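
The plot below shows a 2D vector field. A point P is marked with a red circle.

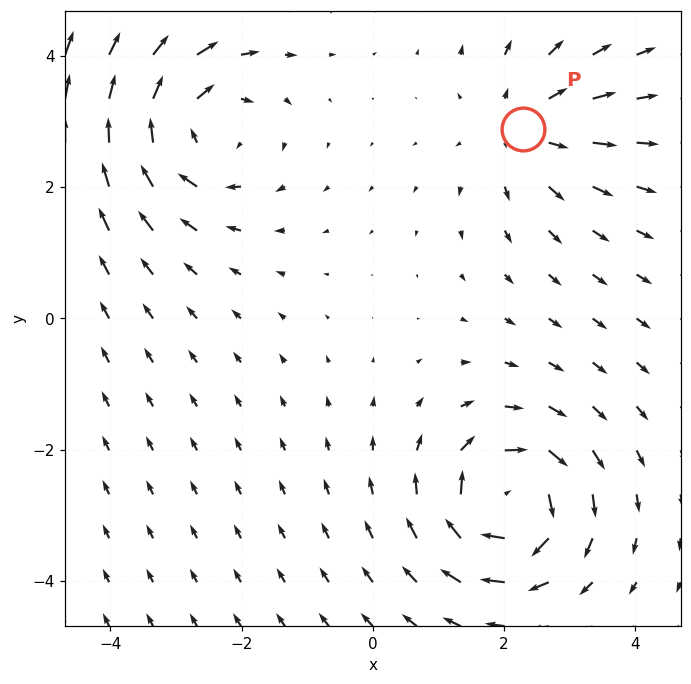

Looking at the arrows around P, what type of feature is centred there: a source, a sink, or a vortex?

source

At P (2.3, 2.9) the arrows spread outward. Divergence about +4, curl ≈0 — positive divergence with near-zero curl is a source.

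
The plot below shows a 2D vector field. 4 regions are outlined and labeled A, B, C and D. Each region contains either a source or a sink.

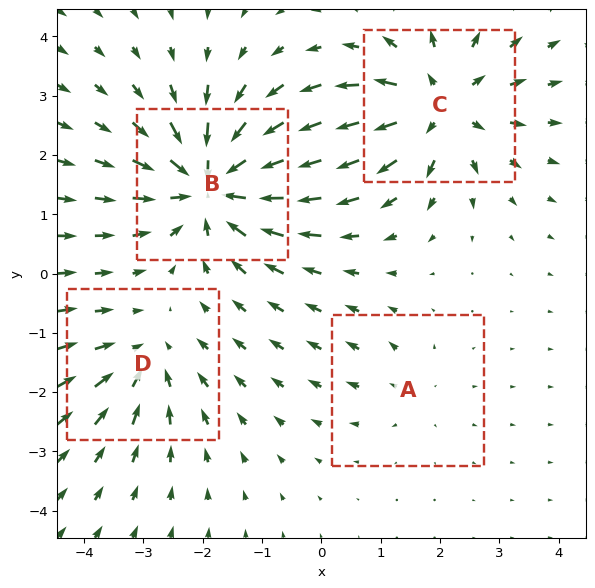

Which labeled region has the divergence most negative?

B

Divergence at each region's feature centre — A: about +2, B: about -7, C: about +6, D: about -4. Region B is most negative.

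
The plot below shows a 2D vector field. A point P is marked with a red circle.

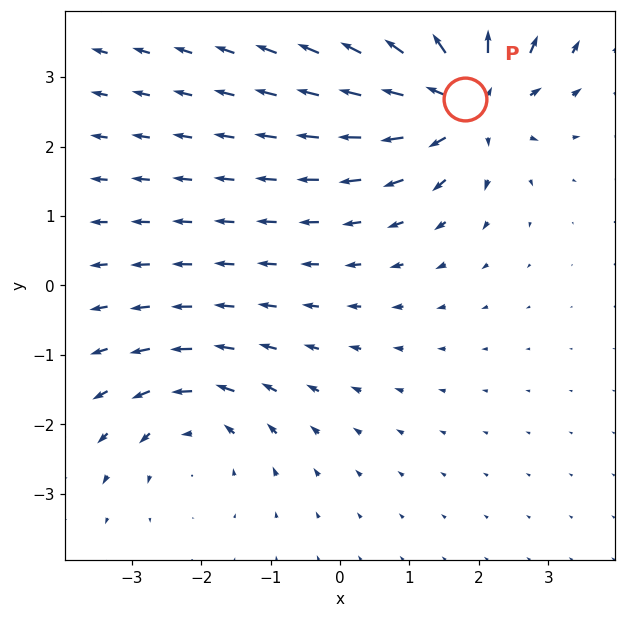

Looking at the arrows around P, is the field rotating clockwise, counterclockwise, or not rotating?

not rotating

Near P at (1.8, 2.7) the arrows show no circulation. The curl there is ≈0.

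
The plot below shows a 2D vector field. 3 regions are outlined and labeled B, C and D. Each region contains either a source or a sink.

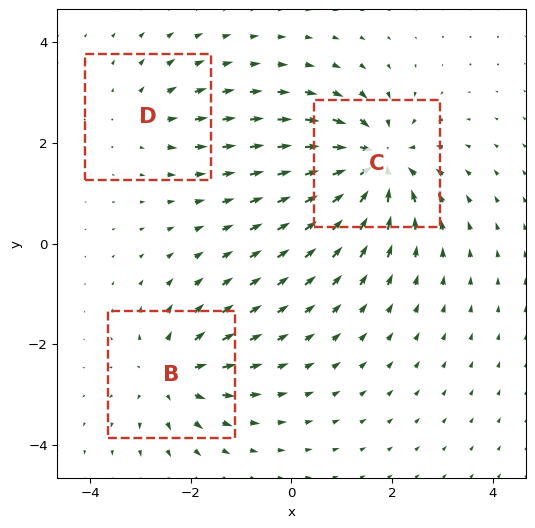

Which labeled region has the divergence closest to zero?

Divergence at each region's feature centre — B: about +4, C: about -6, D: about +2. Region D is closest to zero.

D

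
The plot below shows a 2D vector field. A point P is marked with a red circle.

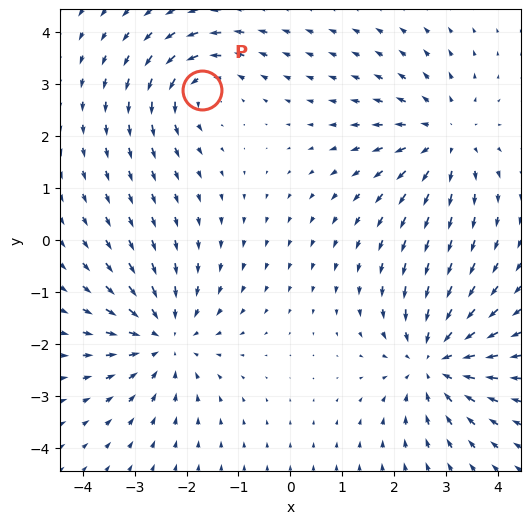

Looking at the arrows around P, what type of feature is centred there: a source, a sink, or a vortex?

At P (-1.7, 2.9) the arrows circulate counterclockwise. Divergence ≈0, curl about +4 — near-zero divergence with nonzero curl is a vortex.

vortex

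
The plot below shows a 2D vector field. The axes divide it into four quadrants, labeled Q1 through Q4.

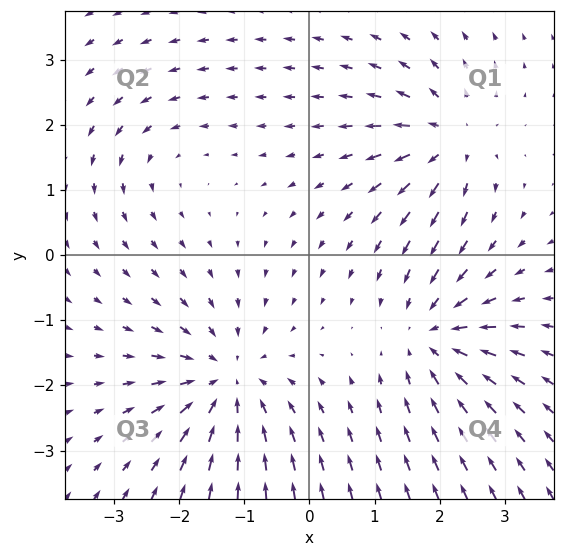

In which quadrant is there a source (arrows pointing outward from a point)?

The source sits at approximately (2.1, 1.8), which lies in quadrant Q1. The divergence there is about +5, positive as expected for a source.

Q1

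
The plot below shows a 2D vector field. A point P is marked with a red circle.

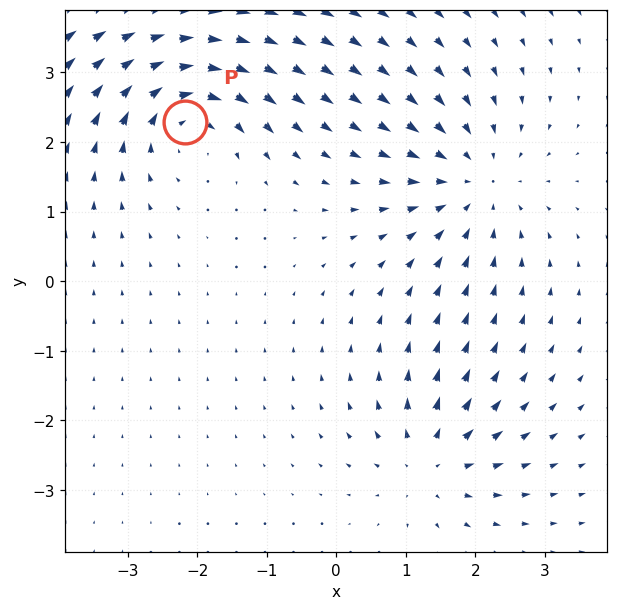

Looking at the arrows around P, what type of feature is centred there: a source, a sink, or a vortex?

At P (-2.2, 2.3) the arrows circulate clockwise. Divergence ≈0, curl about -6 — near-zero divergence with nonzero curl is a vortex.

vortex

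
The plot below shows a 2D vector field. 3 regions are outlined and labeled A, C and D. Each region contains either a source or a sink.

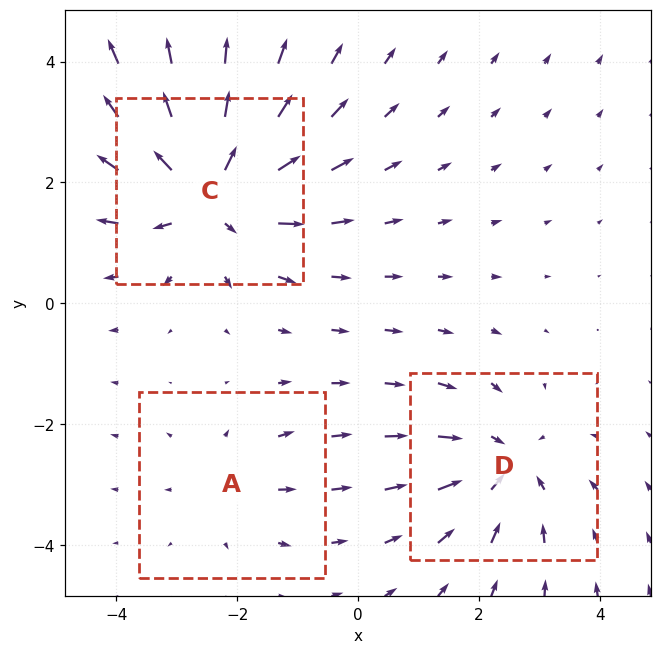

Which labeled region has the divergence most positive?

C

Divergence at each region's feature centre — A: about +2, C: about +5, D: about -3. Region C is most positive.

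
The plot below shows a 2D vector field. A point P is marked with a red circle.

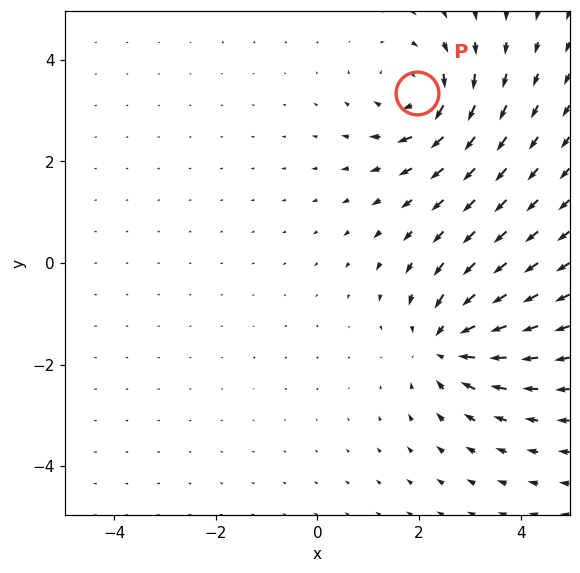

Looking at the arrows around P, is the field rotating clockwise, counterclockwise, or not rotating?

Near P at (2.0, 3.3) the arrows circulate clockwise. The curl (z-component) there is about -5; negative curl means clockwise rotation.

clockwise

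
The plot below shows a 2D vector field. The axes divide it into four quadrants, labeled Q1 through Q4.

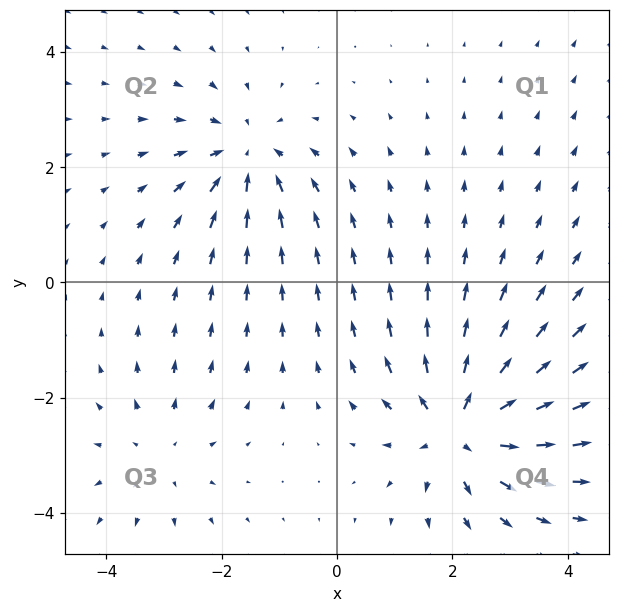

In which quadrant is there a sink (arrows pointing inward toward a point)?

Q2

The sink sits at approximately (-1.6, 2.2), which lies in quadrant Q2. The divergence there is about -4, negative as expected for a sink.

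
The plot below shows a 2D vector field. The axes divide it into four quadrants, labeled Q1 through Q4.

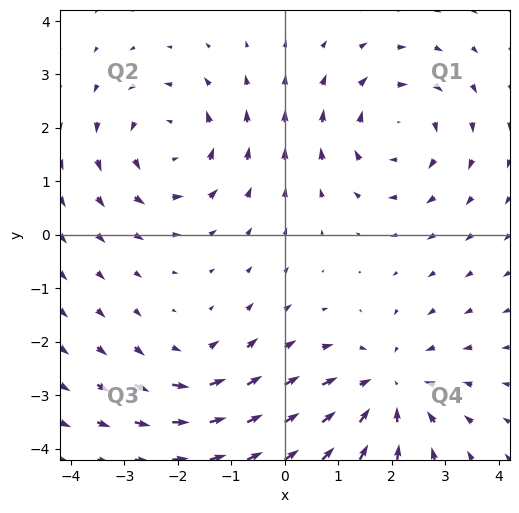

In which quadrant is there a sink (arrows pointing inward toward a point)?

Q4

The sink sits at approximately (1.9, -2.8), which lies in quadrant Q4. The divergence there is about -4, negative as expected for a sink.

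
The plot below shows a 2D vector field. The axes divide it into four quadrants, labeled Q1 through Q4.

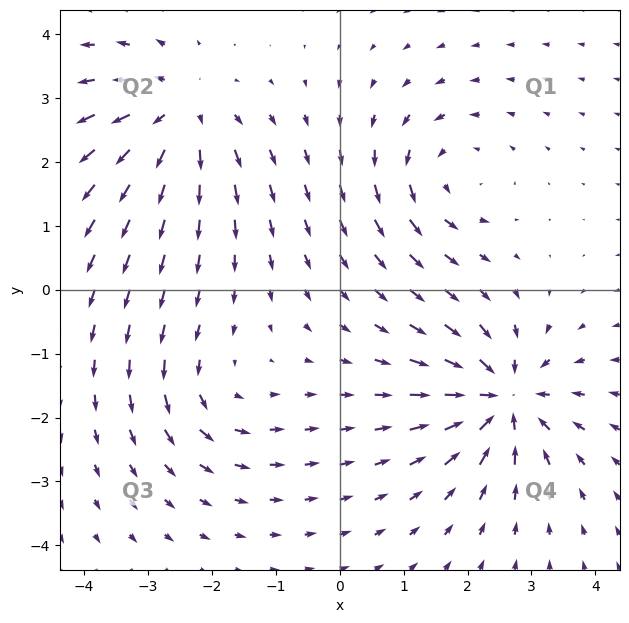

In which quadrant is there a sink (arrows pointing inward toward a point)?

Q4

The sink sits at approximately (2.6, -1.7), which lies in quadrant Q4. The divergence there is about -7, negative as expected for a sink.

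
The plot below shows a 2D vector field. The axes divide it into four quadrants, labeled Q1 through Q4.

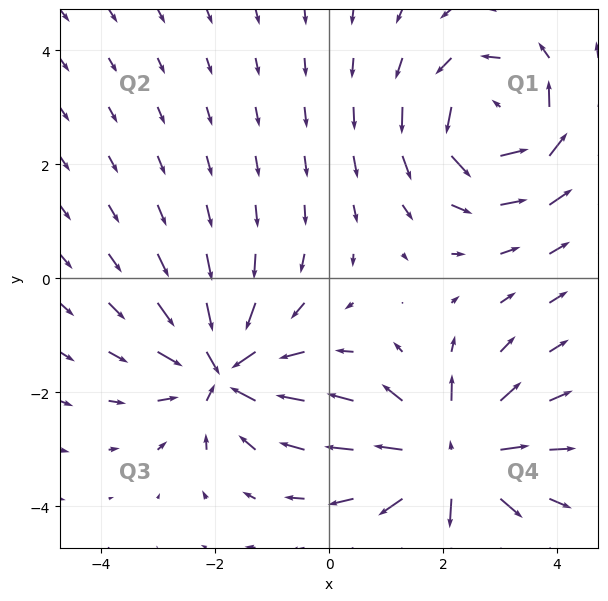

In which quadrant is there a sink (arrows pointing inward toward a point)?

The sink sits at approximately (-1.9, -1.6), which lies in quadrant Q3. The divergence there is about -5, negative as expected for a sink.

Q3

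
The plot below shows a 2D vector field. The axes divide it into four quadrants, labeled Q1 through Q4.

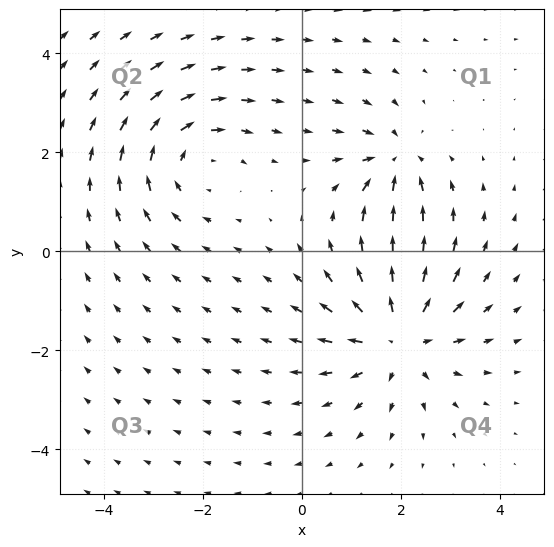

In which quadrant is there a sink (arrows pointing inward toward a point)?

The sink sits at approximately (1.9, 1.8), which lies in quadrant Q1. The divergence there is about -4, negative as expected for a sink.

Q1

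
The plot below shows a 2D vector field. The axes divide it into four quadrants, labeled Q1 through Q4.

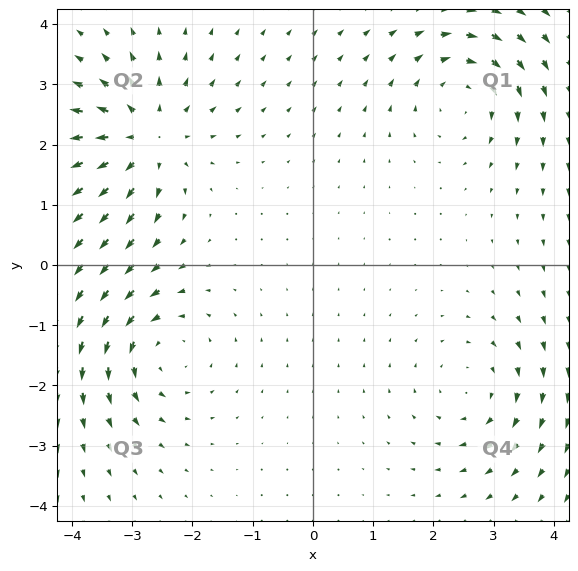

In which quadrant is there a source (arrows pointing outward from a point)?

The source sits at approximately (-2.8, 2.1), which lies in quadrant Q2. The divergence there is about +5, positive as expected for a source.

Q2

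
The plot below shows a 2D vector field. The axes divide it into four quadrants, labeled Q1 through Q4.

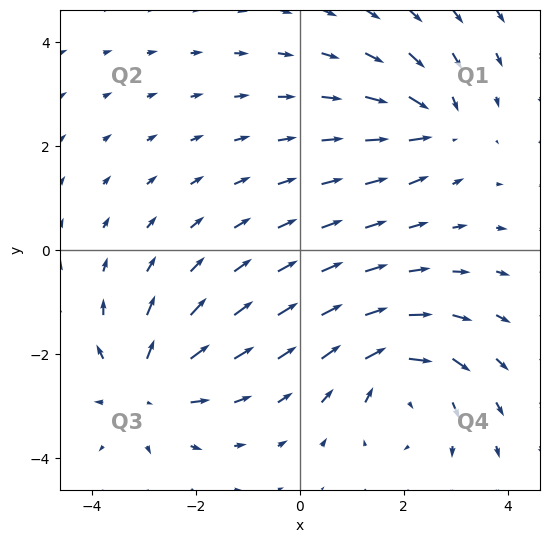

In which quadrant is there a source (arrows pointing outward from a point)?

Q3

The source sits at approximately (-3.0, -2.6), which lies in quadrant Q3. The divergence there is about +4, positive as expected for a source.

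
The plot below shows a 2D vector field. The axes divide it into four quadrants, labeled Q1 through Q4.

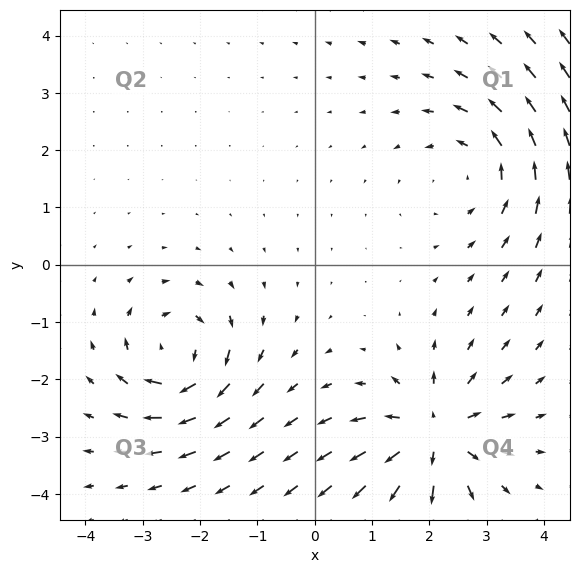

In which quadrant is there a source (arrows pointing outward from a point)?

Q4

The source sits at approximately (2.1, -2.9), which lies in quadrant Q4. The divergence there is about +5, positive as expected for a source.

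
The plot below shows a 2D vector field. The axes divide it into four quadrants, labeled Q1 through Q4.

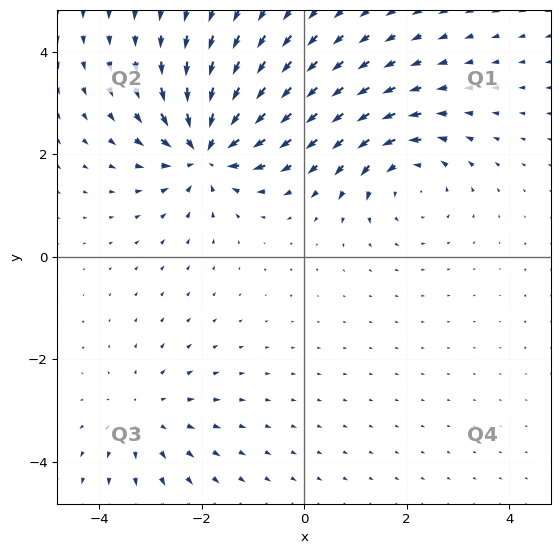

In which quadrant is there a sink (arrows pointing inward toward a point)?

The sink sits at approximately (-1.9, 2.1), which lies in quadrant Q2. The divergence there is about -6, negative as expected for a sink.

Q2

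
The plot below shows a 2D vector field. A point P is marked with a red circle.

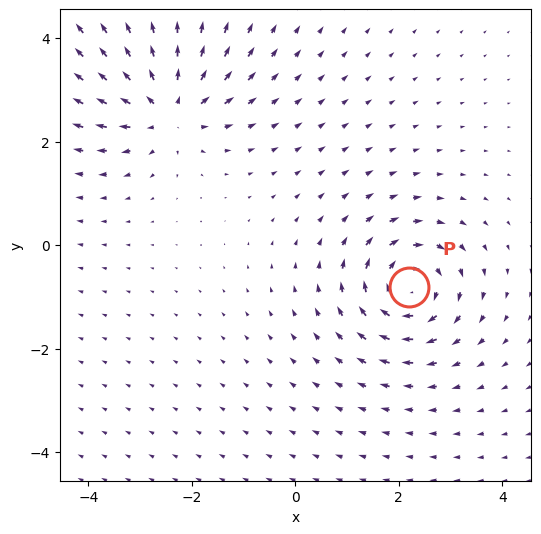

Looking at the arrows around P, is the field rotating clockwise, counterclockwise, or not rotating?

Near P at (2.2, -0.8) the arrows circulate clockwise. The curl (z-component) there is about -6; negative curl means clockwise rotation.

clockwise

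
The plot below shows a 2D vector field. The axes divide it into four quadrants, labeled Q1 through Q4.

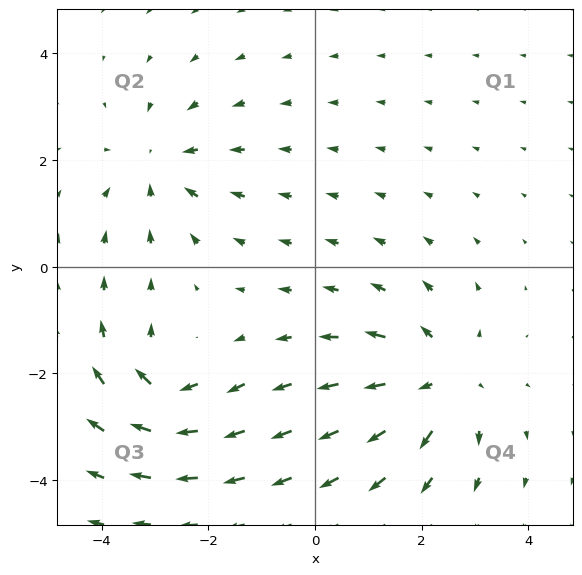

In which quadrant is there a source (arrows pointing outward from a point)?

The source sits at approximately (2.4, -2.1), which lies in quadrant Q4. The divergence there is about +4, positive as expected for a source.

Q4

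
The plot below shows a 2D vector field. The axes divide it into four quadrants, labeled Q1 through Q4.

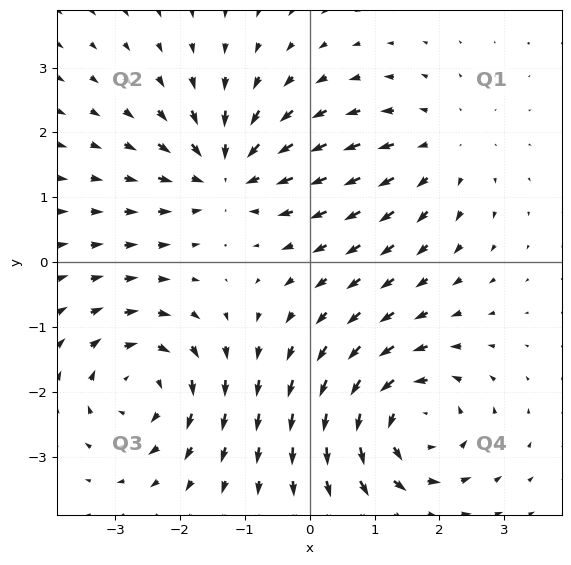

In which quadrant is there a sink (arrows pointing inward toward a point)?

The sink sits at approximately (-1.3, 1.4), which lies in quadrant Q2. The divergence there is about -5, negative as expected for a sink.

Q2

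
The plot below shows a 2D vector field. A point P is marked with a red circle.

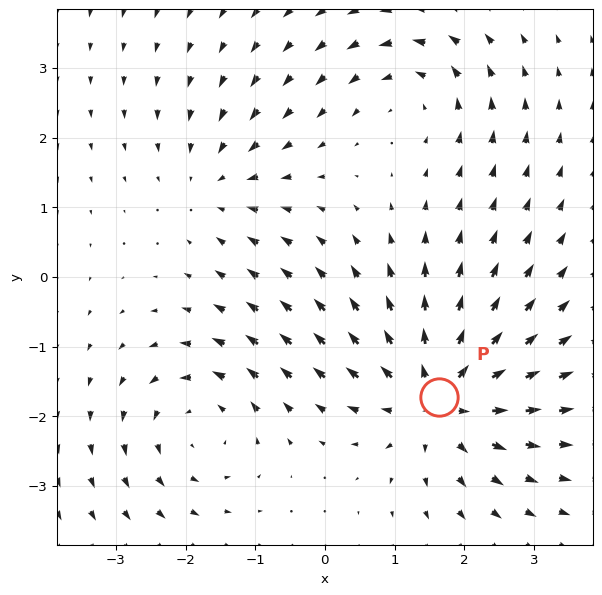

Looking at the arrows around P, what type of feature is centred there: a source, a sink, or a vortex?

source

At P (1.6, -1.7) the arrows spread outward. Divergence about +5, curl ≈0 — positive divergence with near-zero curl is a source.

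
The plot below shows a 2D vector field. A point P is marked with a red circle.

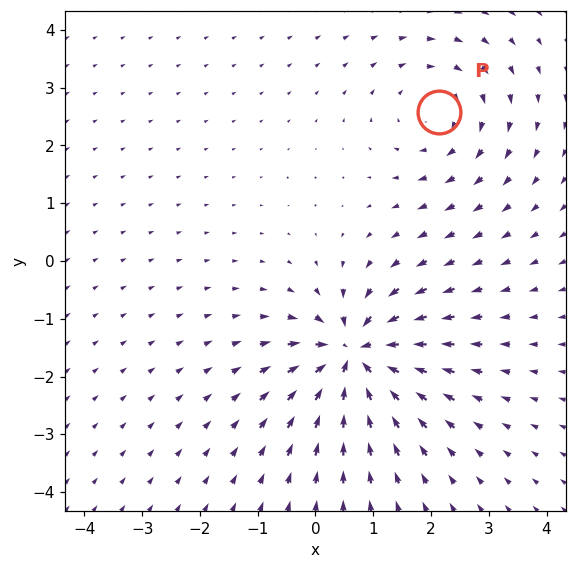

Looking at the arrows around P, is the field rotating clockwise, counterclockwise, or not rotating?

Near P at (2.1, 2.6) the arrows circulate clockwise. The curl (z-component) there is about -3; negative curl means clockwise rotation.

clockwise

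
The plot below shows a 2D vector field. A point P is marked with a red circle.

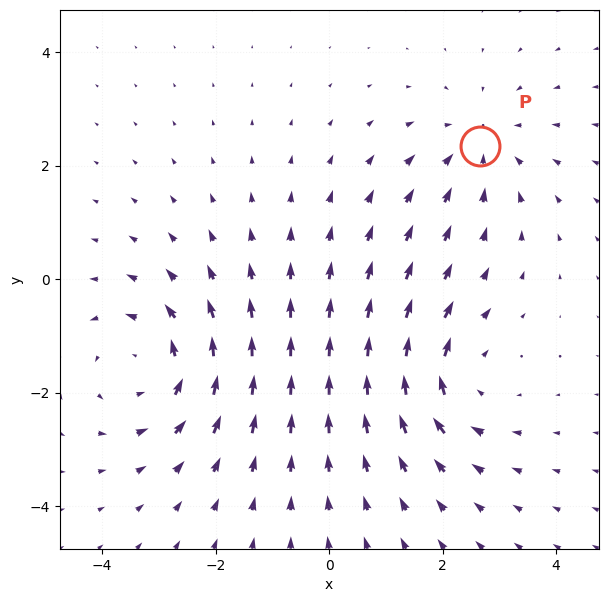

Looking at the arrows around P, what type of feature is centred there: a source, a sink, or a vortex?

At P (2.7, 2.4) the arrows converge inward. Divergence about -3, curl ≈0 — negative divergence with near-zero curl is a sink.

sink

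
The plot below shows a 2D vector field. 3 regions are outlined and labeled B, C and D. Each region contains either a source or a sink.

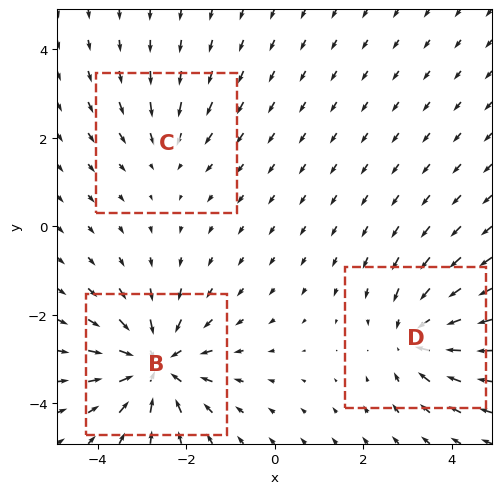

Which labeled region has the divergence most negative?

B

Divergence at each region's feature centre — B: about -5, C: about -2, D: about -3. Region B is most negative.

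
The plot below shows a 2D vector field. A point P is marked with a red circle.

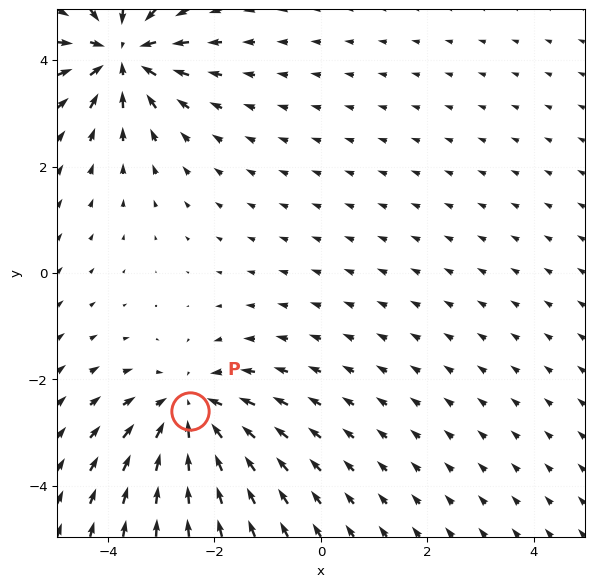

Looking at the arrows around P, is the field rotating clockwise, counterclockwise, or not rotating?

not rotating

Near P at (-2.5, -2.6) the arrows show no circulation. The curl there is ≈0.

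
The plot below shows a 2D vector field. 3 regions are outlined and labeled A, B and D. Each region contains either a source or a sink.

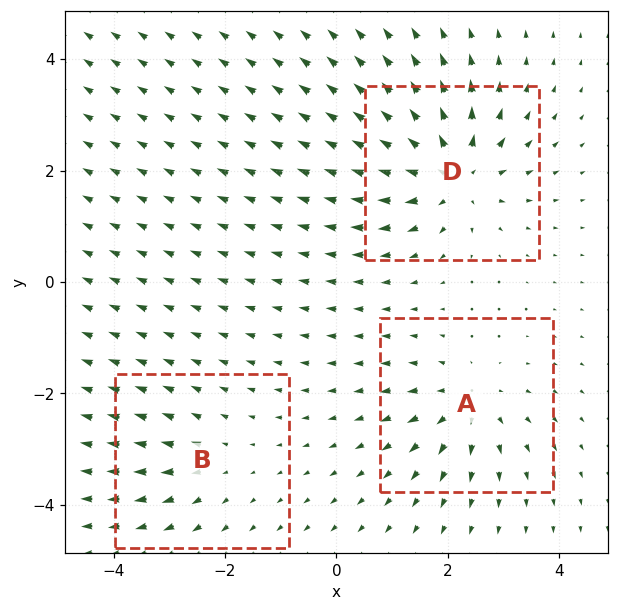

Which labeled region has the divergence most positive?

D

Divergence at each region's feature centre — A: about +4, B: about +2, D: about +6. Region D is most positive.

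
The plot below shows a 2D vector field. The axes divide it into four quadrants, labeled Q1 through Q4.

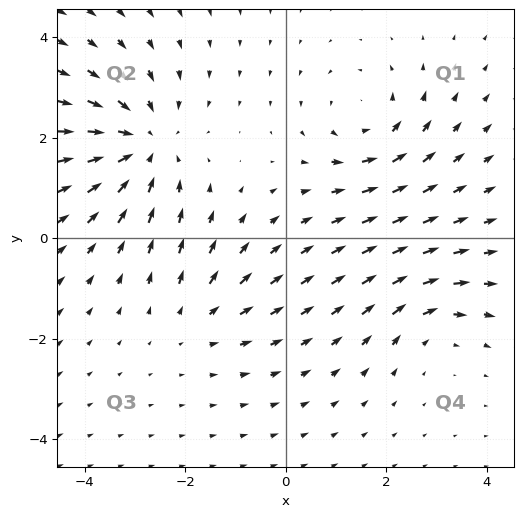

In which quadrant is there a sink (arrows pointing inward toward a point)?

The sink sits at approximately (-2.9, 1.9), which lies in quadrant Q2. The divergence there is about -4, negative as expected for a sink.

Q2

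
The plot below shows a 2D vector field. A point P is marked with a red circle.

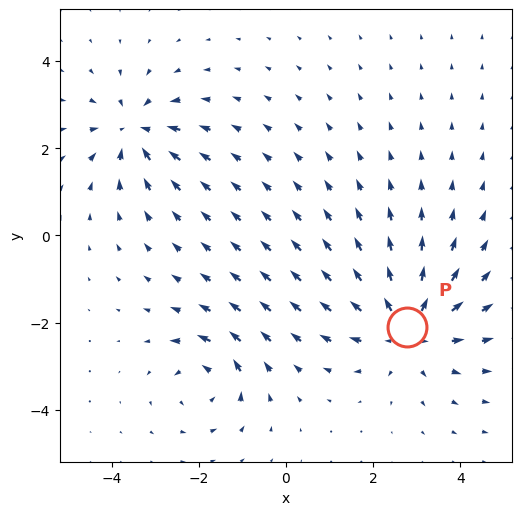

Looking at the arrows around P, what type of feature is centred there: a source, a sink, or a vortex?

source

At P (2.8, -2.1) the arrows spread outward. Divergence about +4, curl ≈0 — positive divergence with near-zero curl is a source.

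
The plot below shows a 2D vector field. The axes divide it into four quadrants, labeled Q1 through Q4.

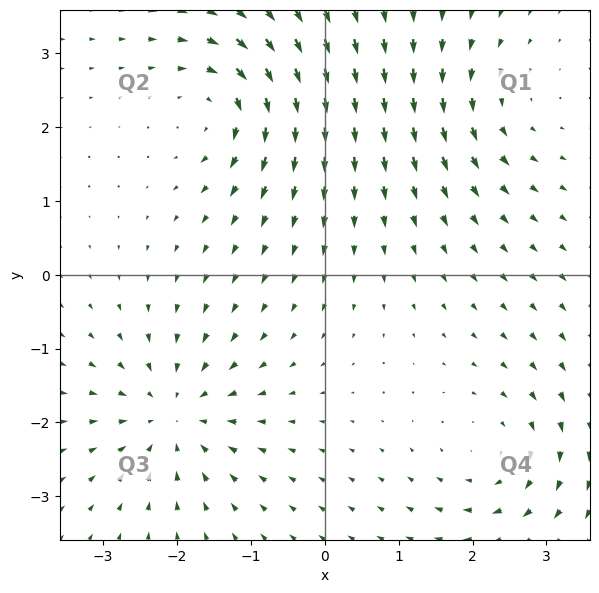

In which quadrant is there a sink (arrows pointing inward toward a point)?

The sink sits at approximately (-2.0, -1.9), which lies in quadrant Q3. The divergence there is about -5, negative as expected for a sink.

Q3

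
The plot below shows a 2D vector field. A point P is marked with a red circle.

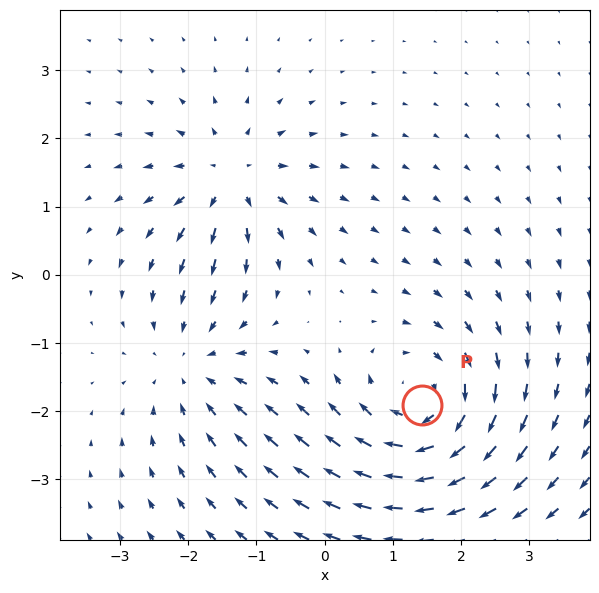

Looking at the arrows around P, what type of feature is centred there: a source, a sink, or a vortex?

vortex

At P (1.4, -1.9) the arrows circulate clockwise. Divergence ≈0, curl about -5 — near-zero divergence with nonzero curl is a vortex.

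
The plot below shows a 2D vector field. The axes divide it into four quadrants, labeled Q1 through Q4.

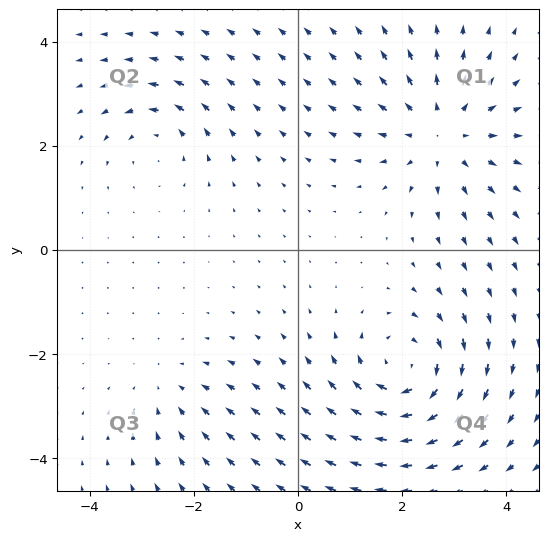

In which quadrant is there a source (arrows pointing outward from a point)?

The source sits at approximately (2.8, 2.2), which lies in quadrant Q1. The divergence there is about +4, positive as expected for a source.

Q1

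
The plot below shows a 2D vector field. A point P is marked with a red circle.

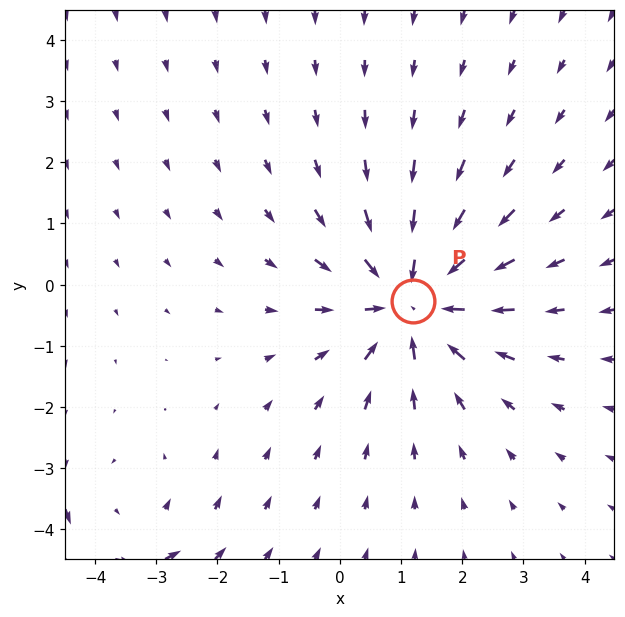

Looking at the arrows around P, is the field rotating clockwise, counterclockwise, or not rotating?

Near P at (1.2, -0.3) the arrows show no circulation. The curl there is ≈0.

not rotating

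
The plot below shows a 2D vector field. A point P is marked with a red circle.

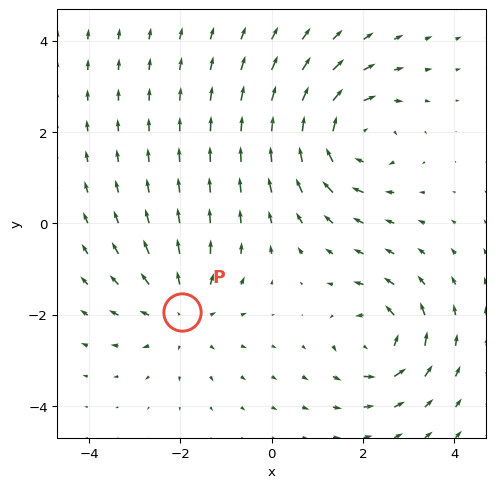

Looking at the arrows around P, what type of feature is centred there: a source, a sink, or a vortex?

source

At P (-2.0, -1.9) the arrows spread outward. Divergence about +3, curl ≈0 — positive divergence with near-zero curl is a source.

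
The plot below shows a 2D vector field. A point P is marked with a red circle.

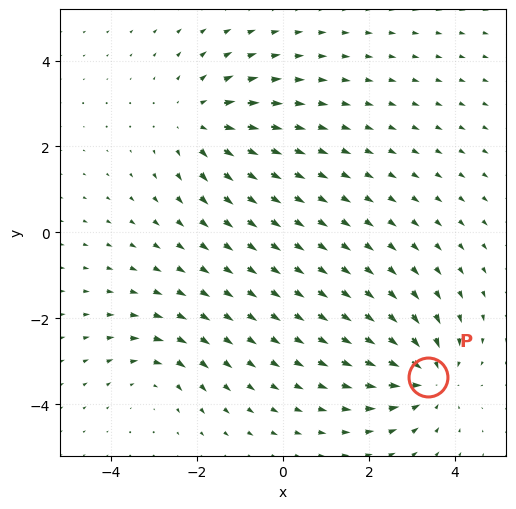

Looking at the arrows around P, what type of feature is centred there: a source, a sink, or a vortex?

sink

At P (3.4, -3.4) the arrows converge inward. Divergence about -5, curl ≈0 — negative divergence with near-zero curl is a sink.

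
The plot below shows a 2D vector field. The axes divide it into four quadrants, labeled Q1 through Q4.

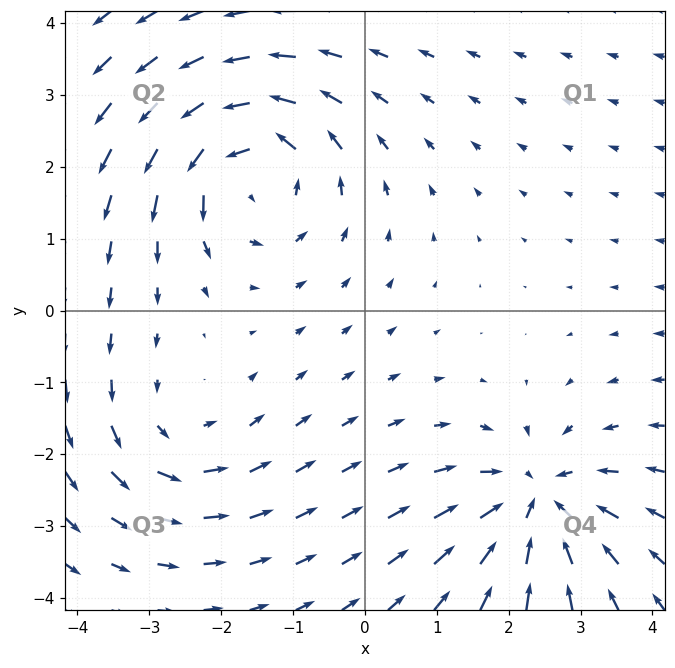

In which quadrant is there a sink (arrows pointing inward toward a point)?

Q4

The sink sits at approximately (2.4, -2.7), which lies in quadrant Q4. The divergence there is about -6, negative as expected for a sink.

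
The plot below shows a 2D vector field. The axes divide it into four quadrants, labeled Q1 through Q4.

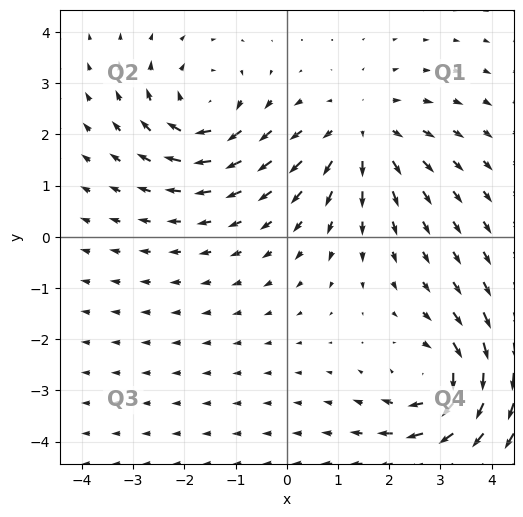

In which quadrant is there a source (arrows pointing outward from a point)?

Q1

The source sits at approximately (1.5, 2.0), which lies in quadrant Q1. The divergence there is about +3, positive as expected for a source.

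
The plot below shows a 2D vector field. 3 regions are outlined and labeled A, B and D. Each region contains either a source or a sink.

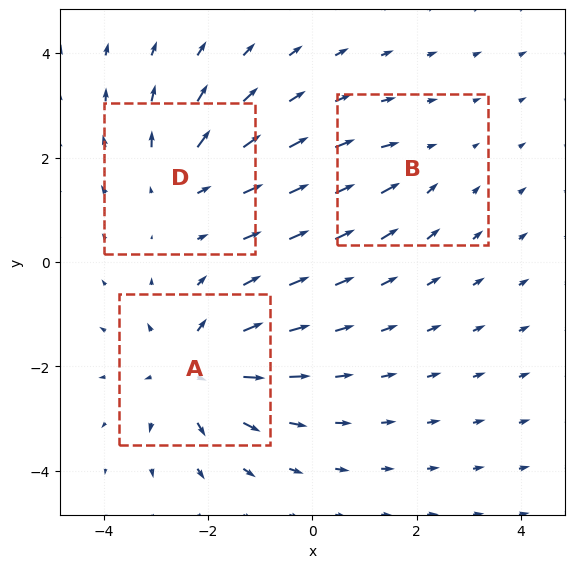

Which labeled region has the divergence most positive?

A

Divergence at each region's feature centre — A: about +4, B: about -2, D: about +3. Region A is most positive.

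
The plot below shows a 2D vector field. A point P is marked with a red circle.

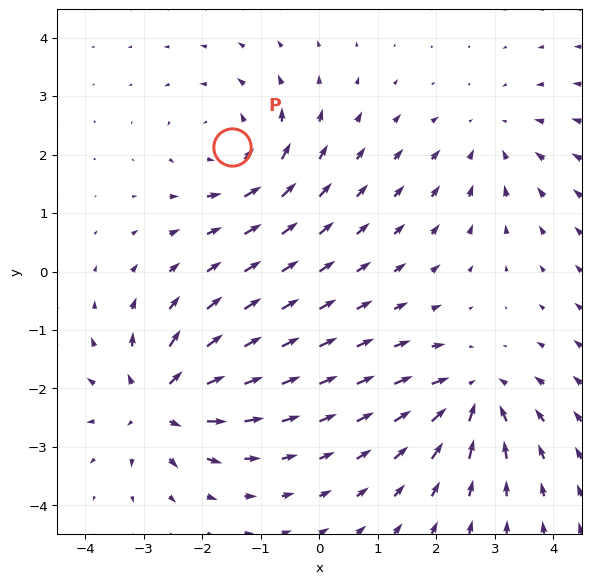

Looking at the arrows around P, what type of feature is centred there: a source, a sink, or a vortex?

vortex

At P (-1.5, 2.1) the arrows circulate counterclockwise. Divergence ≈0, curl about +4 — near-zero divergence with nonzero curl is a vortex.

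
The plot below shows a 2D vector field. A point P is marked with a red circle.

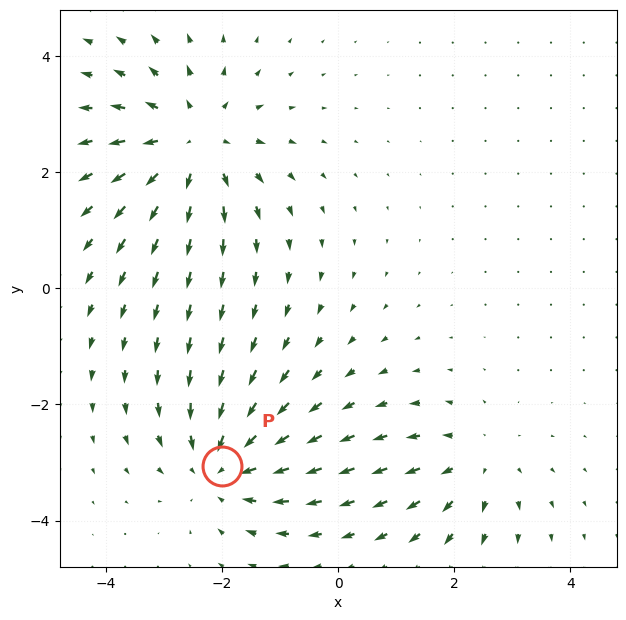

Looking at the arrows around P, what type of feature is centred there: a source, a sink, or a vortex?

sink

At P (-2.0, -3.1) the arrows converge inward. Divergence about -4, curl ≈0 — negative divergence with near-zero curl is a sink.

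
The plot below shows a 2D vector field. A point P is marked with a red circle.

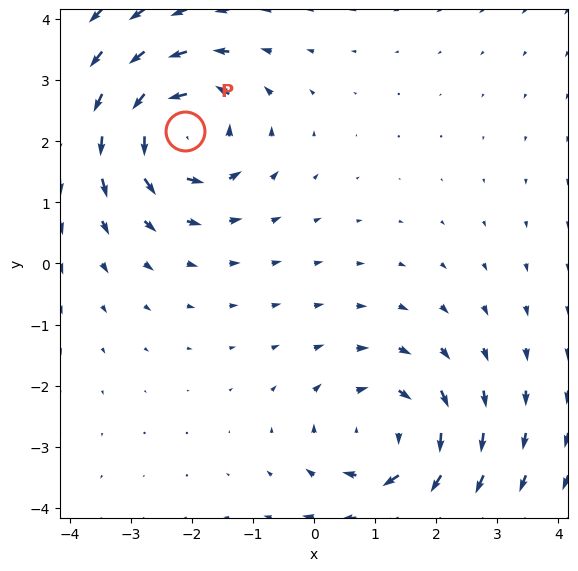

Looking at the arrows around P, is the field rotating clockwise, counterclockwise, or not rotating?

Near P at (-2.1, 2.2) the arrows circulate counterclockwise. The curl (z-component) there is about +4; positive curl means counterclockwise rotation.

counterclockwise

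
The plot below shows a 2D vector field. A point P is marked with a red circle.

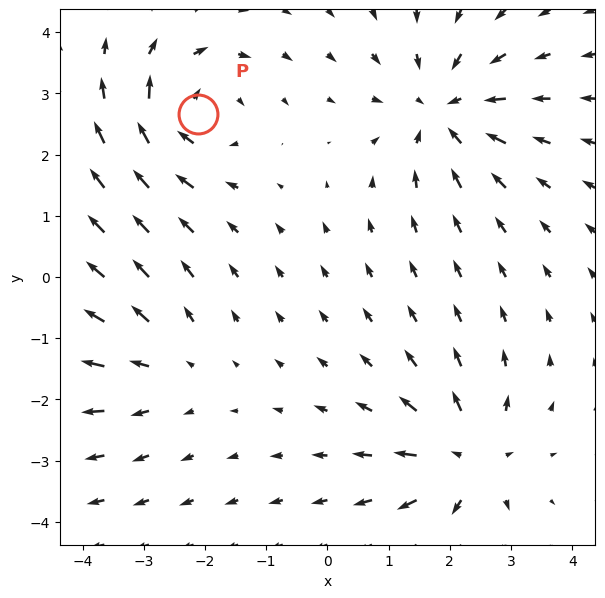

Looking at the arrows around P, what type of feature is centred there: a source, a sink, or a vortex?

vortex

At P (-2.1, 2.7) the arrows circulate clockwise. Divergence ≈0, curl about -5 — near-zero divergence with nonzero curl is a vortex.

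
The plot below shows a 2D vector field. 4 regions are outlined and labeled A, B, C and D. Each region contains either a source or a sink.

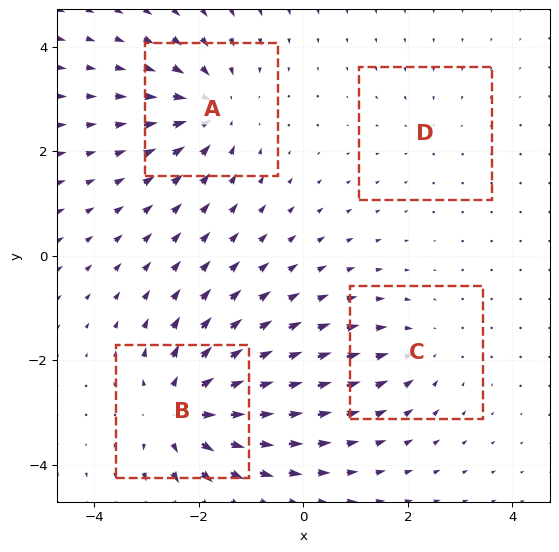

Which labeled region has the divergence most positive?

B

Divergence at each region's feature centre — A: about -5, B: about +7, C: about -3, D: about -2. Region B is most positive.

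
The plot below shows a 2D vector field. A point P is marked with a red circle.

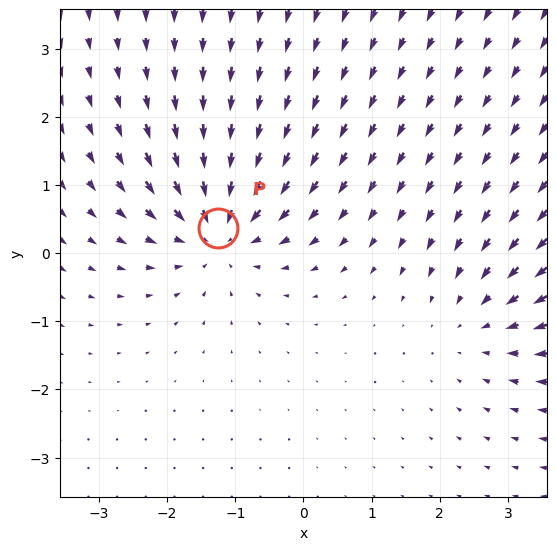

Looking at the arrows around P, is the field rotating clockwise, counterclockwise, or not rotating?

not rotating

Near P at (-1.3, 0.4) the arrows show no circulation. The curl there is ≈0.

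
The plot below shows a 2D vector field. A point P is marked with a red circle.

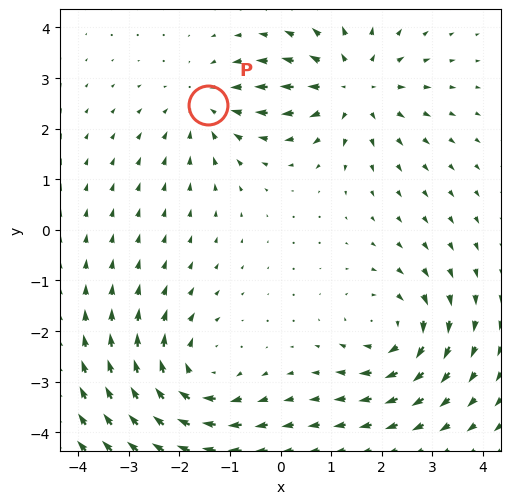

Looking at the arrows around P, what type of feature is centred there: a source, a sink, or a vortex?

sink

At P (-1.4, 2.5) the arrows converge inward. Divergence about -3, curl ≈0 — negative divergence with near-zero curl is a sink.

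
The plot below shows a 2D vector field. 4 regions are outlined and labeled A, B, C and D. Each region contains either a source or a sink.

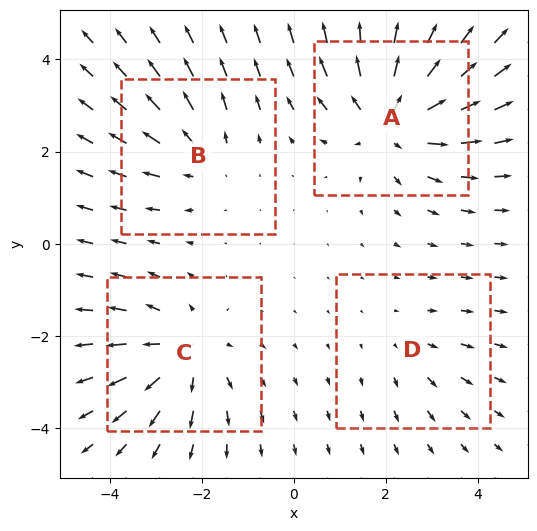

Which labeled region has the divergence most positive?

Divergence at each region's feature centre — A: about +5, B: about +3, C: about +4, D: about +2. Region A is most positive.

A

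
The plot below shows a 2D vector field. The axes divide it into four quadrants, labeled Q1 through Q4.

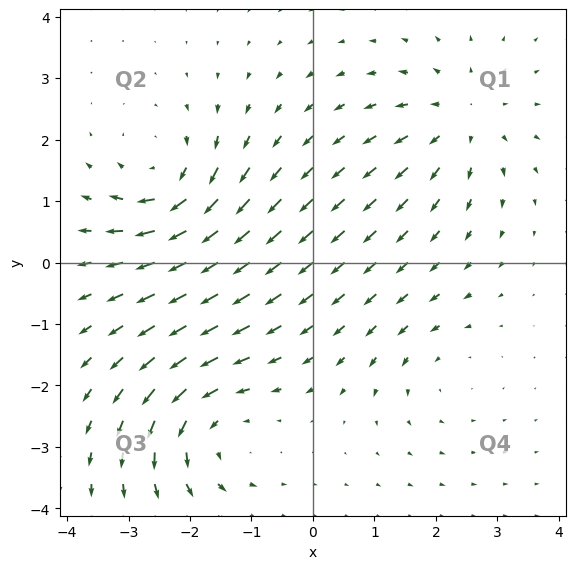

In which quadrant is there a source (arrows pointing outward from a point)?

Q1

The source sits at approximately (2.4, 2.3), which lies in quadrant Q1. The divergence there is about +4, positive as expected for a source.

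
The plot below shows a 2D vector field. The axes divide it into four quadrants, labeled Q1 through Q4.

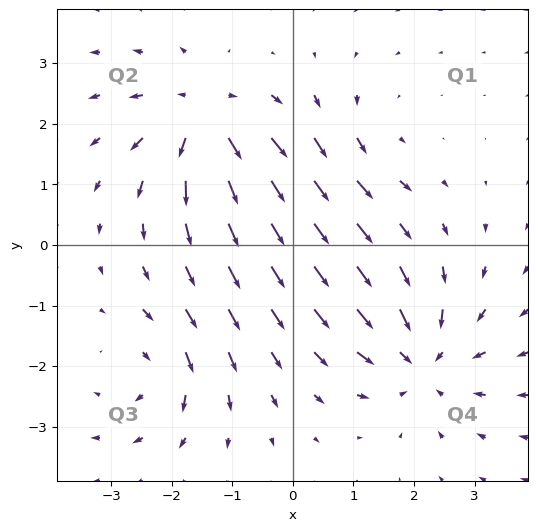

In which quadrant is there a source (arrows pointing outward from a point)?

The source sits at approximately (-1.5, 2.1), which lies in quadrant Q2. The divergence there is about +6, positive as expected for a source.

Q2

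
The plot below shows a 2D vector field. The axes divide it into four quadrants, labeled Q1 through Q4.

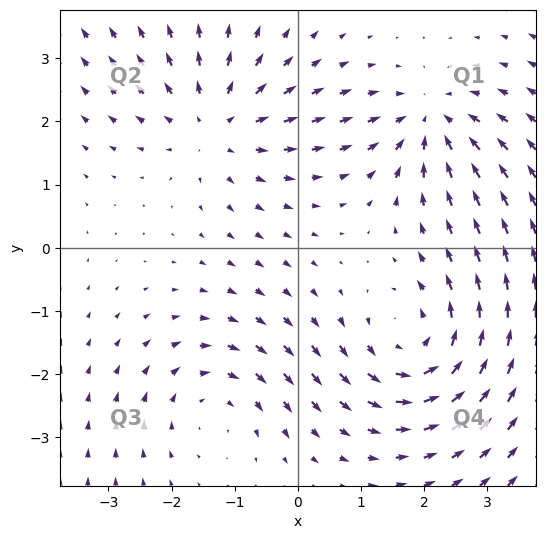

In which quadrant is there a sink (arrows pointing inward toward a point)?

The sink sits at approximately (2.1, 2.0), which lies in quadrant Q1. The divergence there is about -4, negative as expected for a sink.

Q1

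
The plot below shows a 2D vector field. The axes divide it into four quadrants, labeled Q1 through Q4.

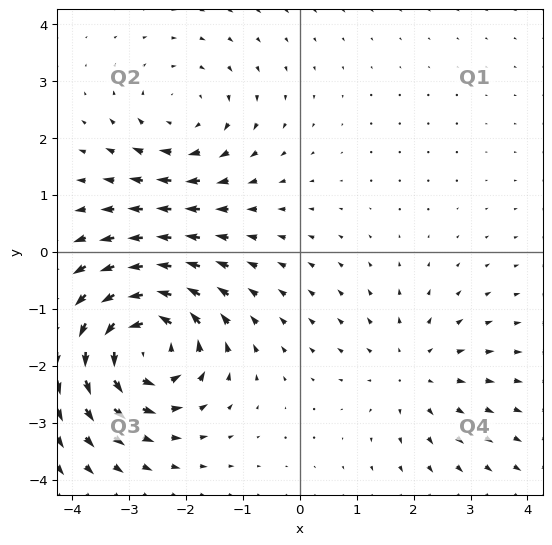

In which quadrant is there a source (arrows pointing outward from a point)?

Q4

The source sits at approximately (2.0, -2.1), which lies in quadrant Q4. The divergence there is about +2, positive as expected for a source.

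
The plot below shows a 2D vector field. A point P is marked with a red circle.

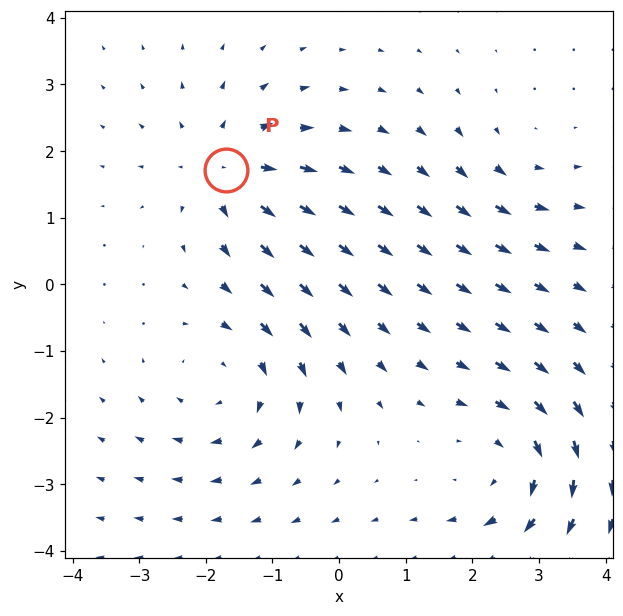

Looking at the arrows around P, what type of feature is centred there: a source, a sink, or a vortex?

source

At P (-1.7, 1.7) the arrows spread outward. Divergence about +5, curl ≈0 — positive divergence with near-zero curl is a source.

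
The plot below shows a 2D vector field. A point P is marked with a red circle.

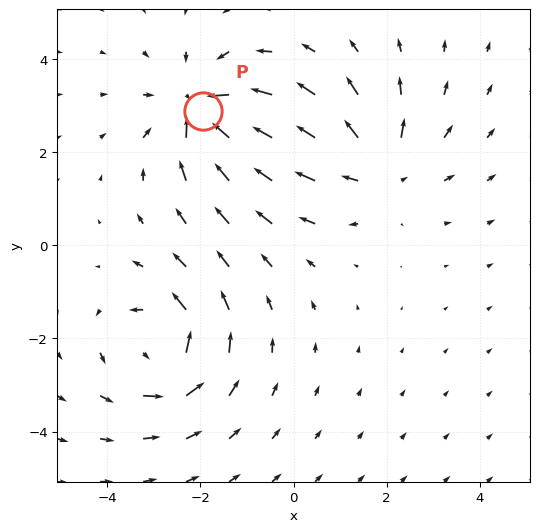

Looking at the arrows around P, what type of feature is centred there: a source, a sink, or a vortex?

sink

At P (-2.0, 2.9) the arrows converge inward. Divergence about -5, curl ≈0 — negative divergence with near-zero curl is a sink.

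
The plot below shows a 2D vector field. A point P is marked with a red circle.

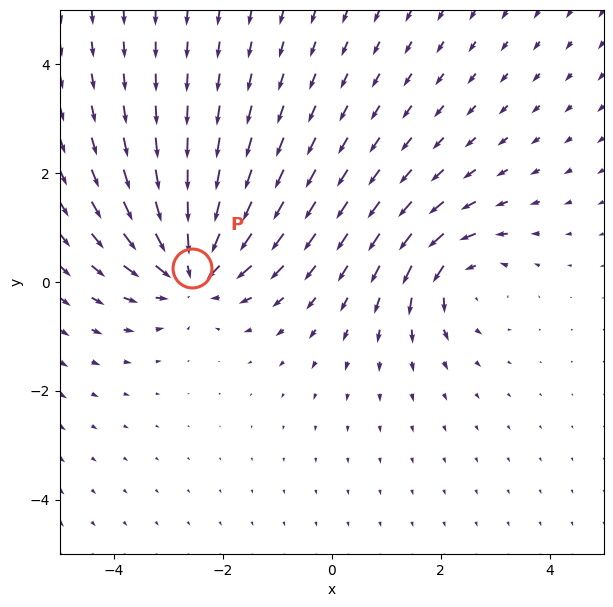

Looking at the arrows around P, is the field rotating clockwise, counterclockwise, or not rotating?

not rotating

Near P at (-2.6, 0.3) the arrows show no circulation. The curl there is ≈0.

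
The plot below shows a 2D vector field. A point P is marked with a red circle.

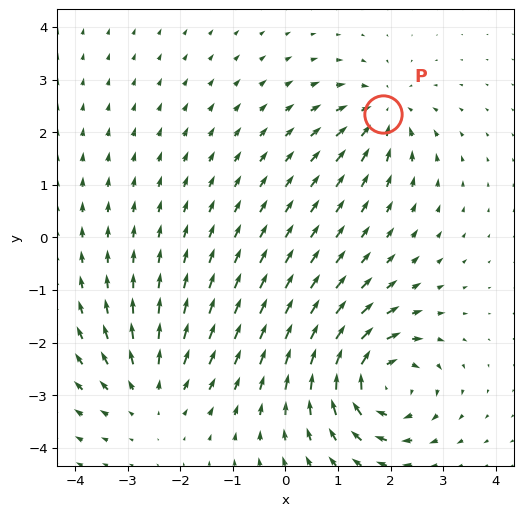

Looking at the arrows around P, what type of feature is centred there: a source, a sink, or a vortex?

At P (1.9, 2.3) the arrows converge inward. Divergence about -4, curl ≈0 — negative divergence with near-zero curl is a sink.

sink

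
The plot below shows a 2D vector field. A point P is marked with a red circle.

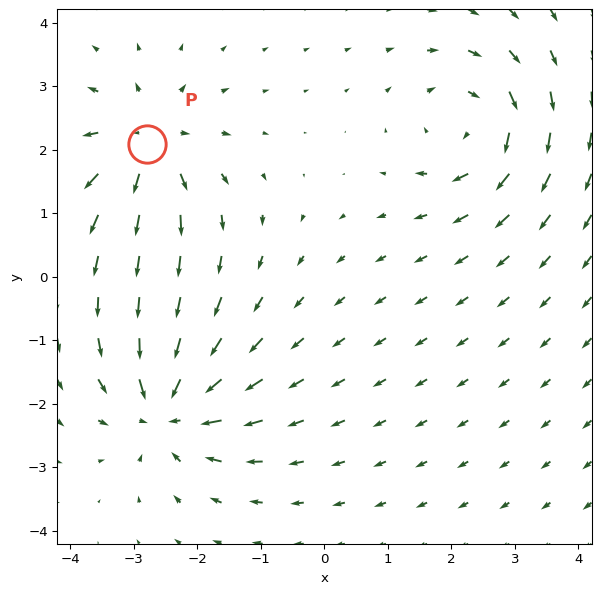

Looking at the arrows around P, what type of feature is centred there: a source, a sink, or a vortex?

At P (-2.8, 2.1) the arrows spread outward. Divergence about +3, curl ≈0 — positive divergence with near-zero curl is a source.

source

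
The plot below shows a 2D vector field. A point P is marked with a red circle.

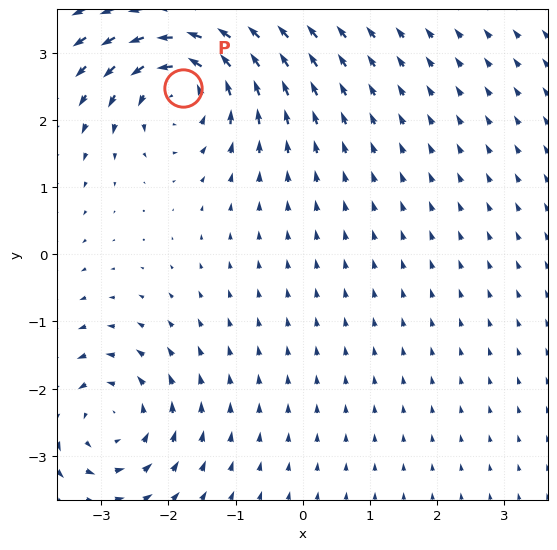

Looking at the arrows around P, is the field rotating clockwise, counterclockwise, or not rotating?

counterclockwise

Near P at (-1.8, 2.5) the arrows circulate counterclockwise. The curl (z-component) there is about +6; positive curl means counterclockwise rotation.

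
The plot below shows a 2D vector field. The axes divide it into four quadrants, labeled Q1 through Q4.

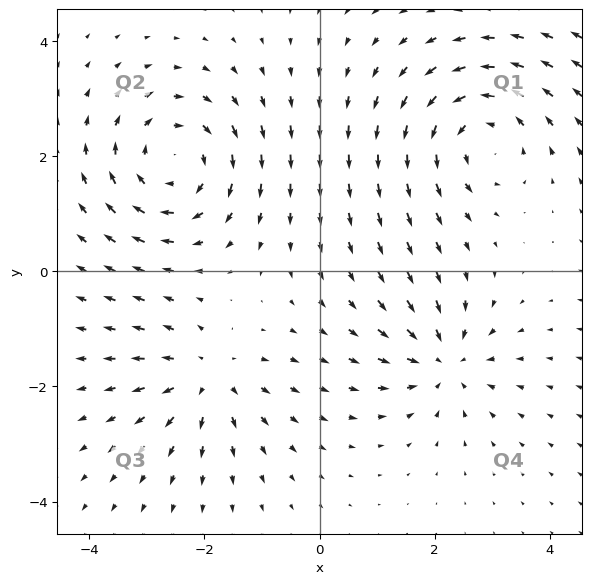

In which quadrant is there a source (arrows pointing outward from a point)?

Q3

The source sits at approximately (-2.0, -1.9), which lies in quadrant Q3. The divergence there is about +3, positive as expected for a source.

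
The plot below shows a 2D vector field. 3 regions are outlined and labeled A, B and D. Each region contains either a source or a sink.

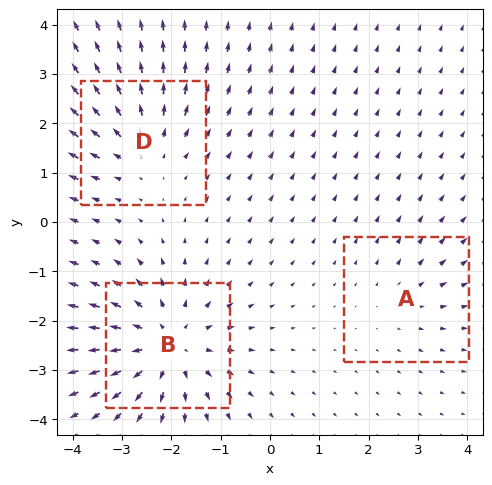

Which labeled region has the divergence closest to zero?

Divergence at each region's feature centre — A: about +2, B: about +5, D: about +3. Region A is closest to zero.

A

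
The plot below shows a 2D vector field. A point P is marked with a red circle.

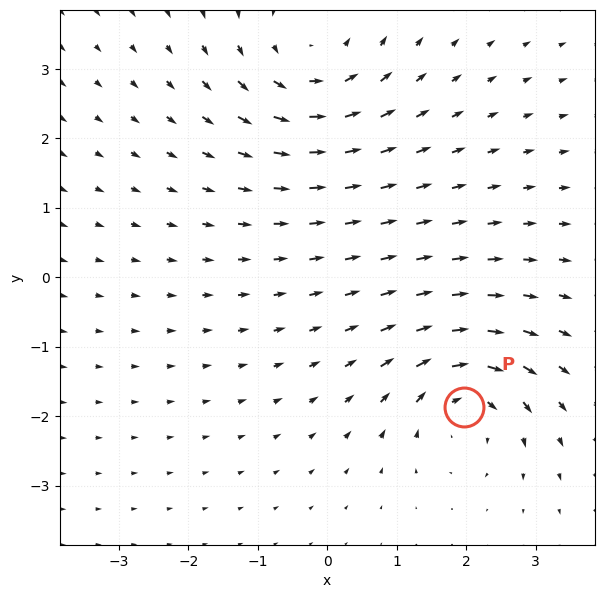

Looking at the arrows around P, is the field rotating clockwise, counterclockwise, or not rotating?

clockwise

Near P at (2.0, -1.9) the arrows circulate clockwise. The curl (z-component) there is about -6; negative curl means clockwise rotation.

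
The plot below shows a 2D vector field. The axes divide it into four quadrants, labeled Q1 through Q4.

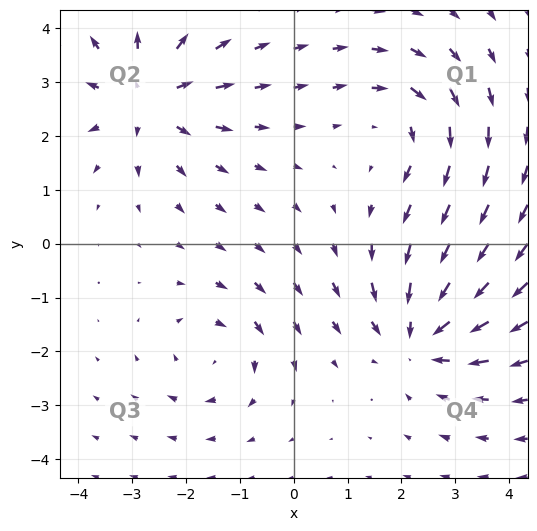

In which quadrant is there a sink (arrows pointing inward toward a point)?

Q4

The sink sits at approximately (2.4, -1.7), which lies in quadrant Q4. The divergence there is about -5, negative as expected for a sink.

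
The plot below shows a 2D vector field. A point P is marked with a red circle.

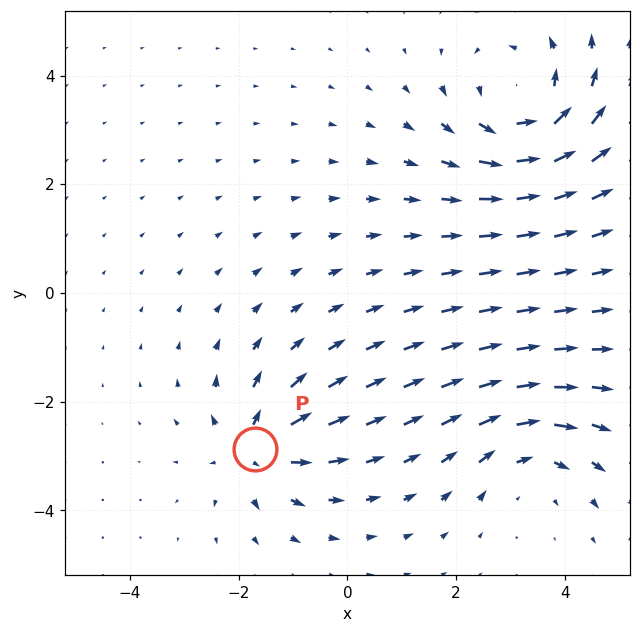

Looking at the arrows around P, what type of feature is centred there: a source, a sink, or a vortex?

source

At P (-1.7, -2.9) the arrows spread outward. Divergence about +4, curl ≈0 — positive divergence with near-zero curl is a source.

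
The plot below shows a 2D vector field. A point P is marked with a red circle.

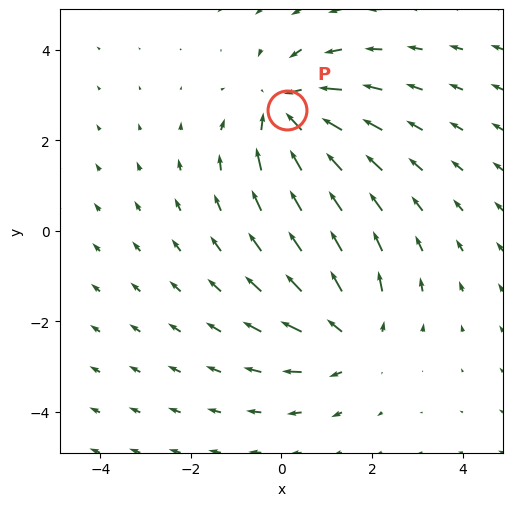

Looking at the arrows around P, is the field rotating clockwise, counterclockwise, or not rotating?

Near P at (0.1, 2.7) the arrows show no circulation. The curl there is ≈0.

not rotating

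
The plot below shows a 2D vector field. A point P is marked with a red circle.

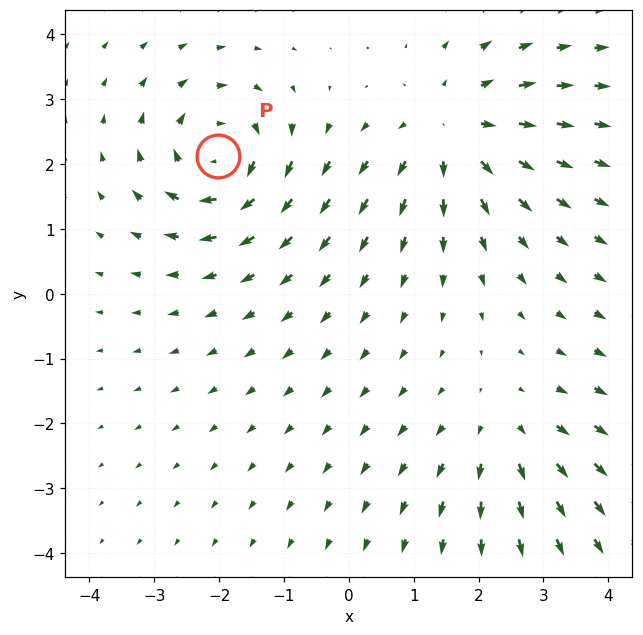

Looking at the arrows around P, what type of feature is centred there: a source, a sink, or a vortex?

At P (-2.0, 2.1) the arrows circulate clockwise. Divergence ≈0, curl about -5 — near-zero divergence with nonzero curl is a vortex.

vortex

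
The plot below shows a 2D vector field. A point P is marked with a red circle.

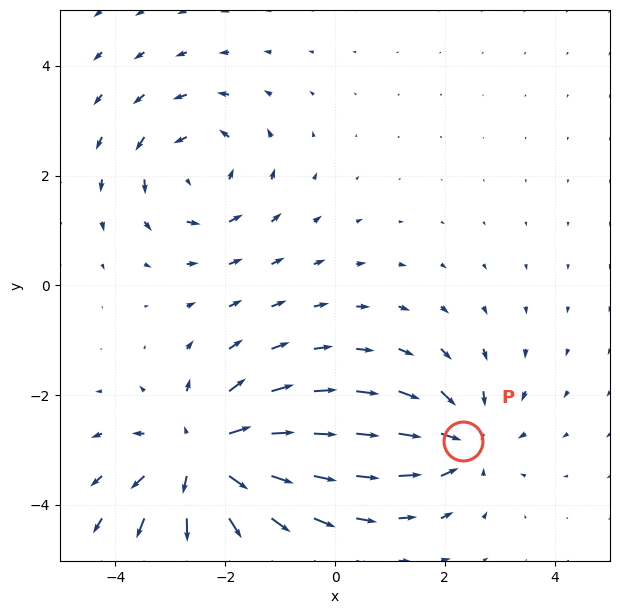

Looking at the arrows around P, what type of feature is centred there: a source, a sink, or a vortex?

sink

At P (2.3, -2.8) the arrows converge inward. Divergence about -4, curl ≈0 — negative divergence with near-zero curl is a sink.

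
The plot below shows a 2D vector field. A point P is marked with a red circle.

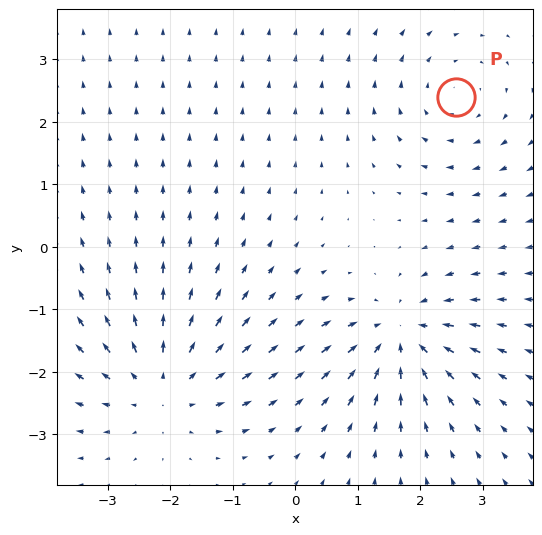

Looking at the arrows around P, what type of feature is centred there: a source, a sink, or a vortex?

At P (2.6, 2.4) the arrows circulate clockwise. Divergence ≈0, curl about -3 — near-zero divergence with nonzero curl is a vortex.

vortex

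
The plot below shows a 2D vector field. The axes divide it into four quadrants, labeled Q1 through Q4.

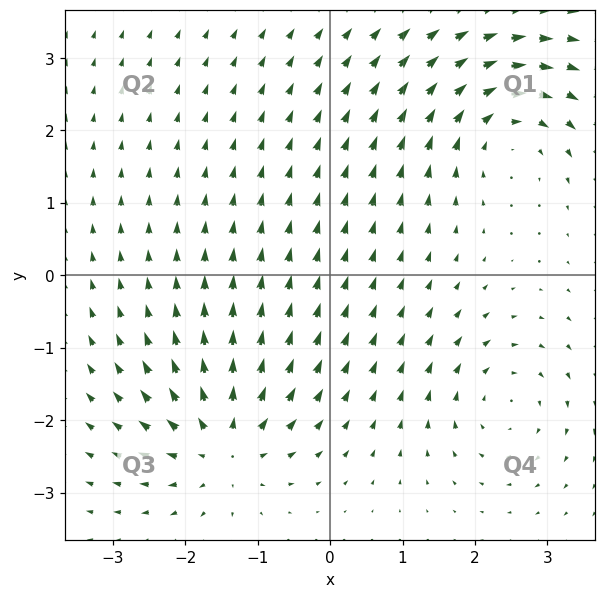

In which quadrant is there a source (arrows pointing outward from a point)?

Q3

The source sits at approximately (-1.5, -2.3), which lies in quadrant Q3. The divergence there is about +6, positive as expected for a source.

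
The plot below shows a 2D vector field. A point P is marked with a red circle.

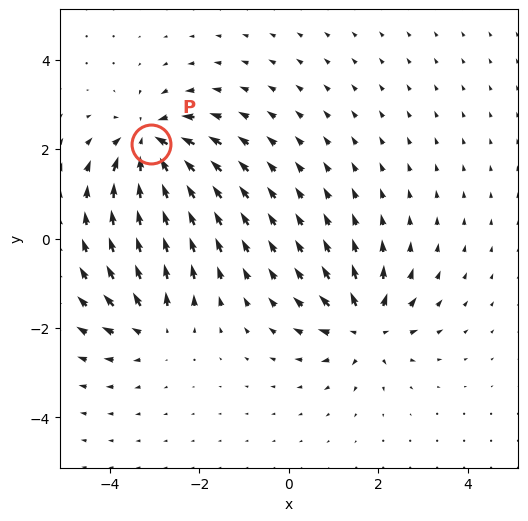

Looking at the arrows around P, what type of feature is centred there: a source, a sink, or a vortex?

sink

At P (-3.1, 2.1) the arrows converge inward. Divergence about -6, curl ≈0 — negative divergence with near-zero curl is a sink.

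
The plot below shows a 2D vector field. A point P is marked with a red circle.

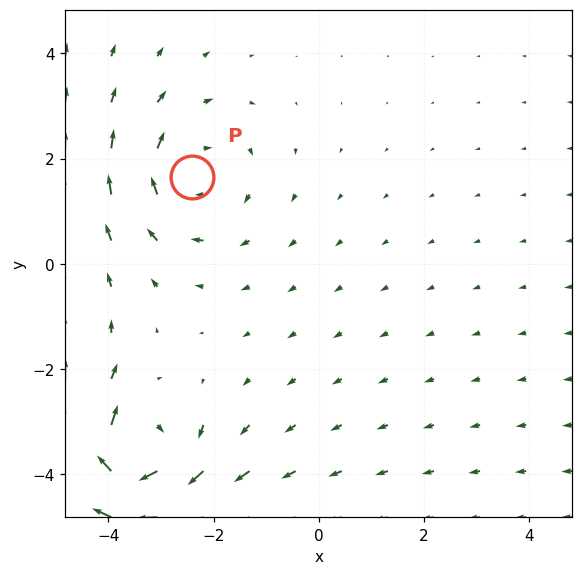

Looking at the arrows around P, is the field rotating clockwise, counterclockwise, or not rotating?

clockwise

Near P at (-2.4, 1.6) the arrows circulate clockwise. The curl (z-component) there is about -2; negative curl means clockwise rotation.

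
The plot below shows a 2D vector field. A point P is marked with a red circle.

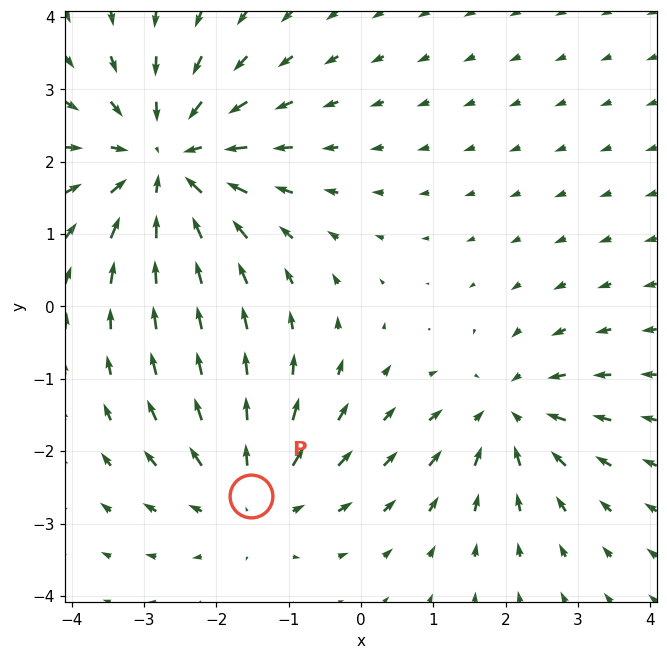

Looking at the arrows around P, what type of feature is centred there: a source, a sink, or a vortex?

source

At P (-1.5, -2.6) the arrows spread outward. Divergence about +3, curl ≈0 — positive divergence with near-zero curl is a source.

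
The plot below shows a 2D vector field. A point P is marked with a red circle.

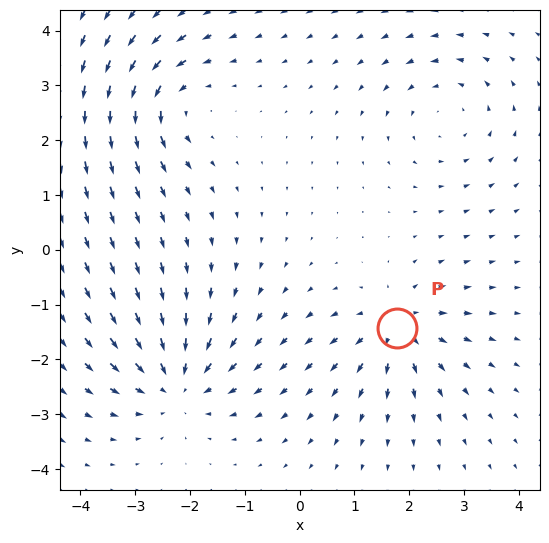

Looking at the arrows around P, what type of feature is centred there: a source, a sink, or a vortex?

At P (1.8, -1.4) the arrows spread outward. Divergence about +5, curl ≈0 — positive divergence with near-zero curl is a source.

source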